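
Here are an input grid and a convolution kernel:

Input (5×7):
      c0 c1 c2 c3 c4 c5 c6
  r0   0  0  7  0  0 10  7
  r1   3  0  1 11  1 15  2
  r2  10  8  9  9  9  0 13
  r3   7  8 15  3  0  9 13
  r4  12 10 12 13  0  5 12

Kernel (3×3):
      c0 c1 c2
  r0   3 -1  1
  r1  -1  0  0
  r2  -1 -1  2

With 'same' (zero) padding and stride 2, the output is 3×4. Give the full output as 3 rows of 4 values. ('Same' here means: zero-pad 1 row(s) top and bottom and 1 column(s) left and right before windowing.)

Output[0,0]: The receptive field on the zero-padded input at this output position is [0 0 0 / 0 0 0 / 0 3 0]. Elementwise product with the kernel and sum: 0·3 + 0·-1 + 0·1 + 0·-1 + 0·-1 + 3·-1 + 0·2.

-3 21 18 -27
6 -15 53 21
1 2 5 9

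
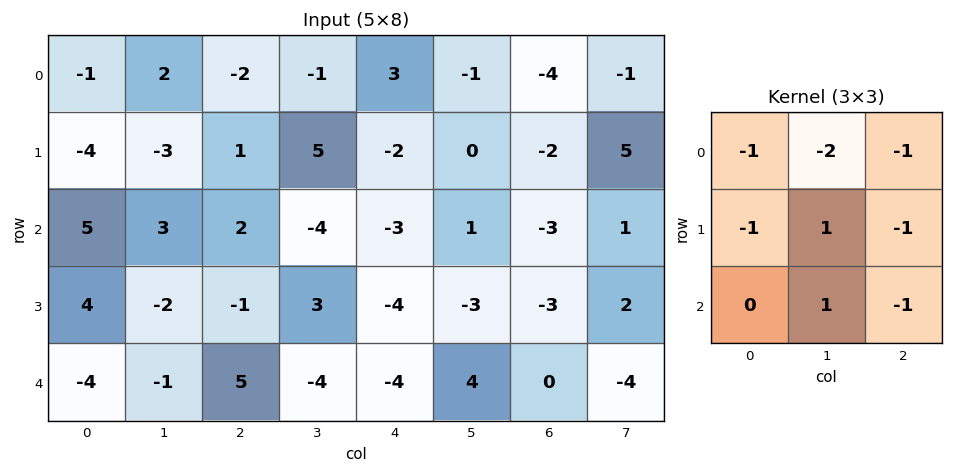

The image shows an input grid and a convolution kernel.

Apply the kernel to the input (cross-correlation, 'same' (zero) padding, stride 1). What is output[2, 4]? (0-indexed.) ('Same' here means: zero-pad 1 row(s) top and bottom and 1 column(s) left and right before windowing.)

-2

The receptive field on the zero-padded input at this output position is [5 -2 0 / -4 -3 1 / 3 -4 -3]. Elementwise product with the kernel and sum: 5·-1 + -2·-2 + 0·-1 + -4·-1 + -3·1 + 1·-1 + -4·1 + -3·-1.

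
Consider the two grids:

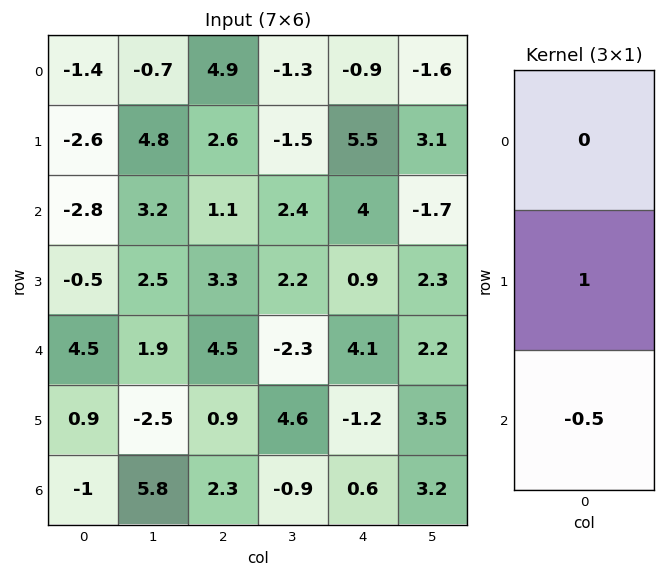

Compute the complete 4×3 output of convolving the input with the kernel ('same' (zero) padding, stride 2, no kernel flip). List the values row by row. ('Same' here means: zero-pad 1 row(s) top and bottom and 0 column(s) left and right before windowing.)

-0.1 3.6 -3.65
-2.55 -0.55 3.55
4.05 4.05 4.7
-1 2.3 0.6

Output[0,0]: The receptive field on the zero-padded input at this output position is [0 / -1.4 / -2.6]. Elementwise product with the kernel and sum: -1.4·1 + -2.6·-0.5.
Output[0,1]: The receptive field on the zero-padded input at this output position is [0 / 4.9 / 2.6]. Elementwise product with the kernel and sum: 4.9·1 + 2.6·-0.5.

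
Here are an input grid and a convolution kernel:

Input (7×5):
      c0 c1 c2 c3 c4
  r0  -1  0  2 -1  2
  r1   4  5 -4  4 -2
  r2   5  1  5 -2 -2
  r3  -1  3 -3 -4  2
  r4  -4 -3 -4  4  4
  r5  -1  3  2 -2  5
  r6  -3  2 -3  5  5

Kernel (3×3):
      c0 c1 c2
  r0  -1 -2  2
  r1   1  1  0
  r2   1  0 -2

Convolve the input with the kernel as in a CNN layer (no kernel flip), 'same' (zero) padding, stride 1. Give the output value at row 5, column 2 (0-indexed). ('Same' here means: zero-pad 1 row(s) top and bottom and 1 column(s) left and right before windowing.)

The receptive field on the zero-padded input at this output position is [-3 -4 4 / 3 2 -2 / 2 -3 5]. Elementwise product with the kernel and sum: -3·-1 + -4·-2 + 4·2 + 3·1 + 2·1 + 2·1 + 5·-2.

16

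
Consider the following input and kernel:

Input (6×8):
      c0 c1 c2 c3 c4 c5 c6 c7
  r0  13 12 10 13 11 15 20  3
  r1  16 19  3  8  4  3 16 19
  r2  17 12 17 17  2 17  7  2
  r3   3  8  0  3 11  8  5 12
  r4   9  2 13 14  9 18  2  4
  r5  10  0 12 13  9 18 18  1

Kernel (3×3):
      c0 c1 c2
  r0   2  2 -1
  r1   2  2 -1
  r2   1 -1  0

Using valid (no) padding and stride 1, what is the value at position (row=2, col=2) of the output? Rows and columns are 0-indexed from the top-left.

60

The receptive field on the input at this output position is [17 17 2 / 0 3 11 / 13 14 9]. Elementwise product with the kernel and sum: 17·2 + 17·2 + 2·-1 + 0·2 + 3·2 + 11·-1 + 13·1 + 14·-1.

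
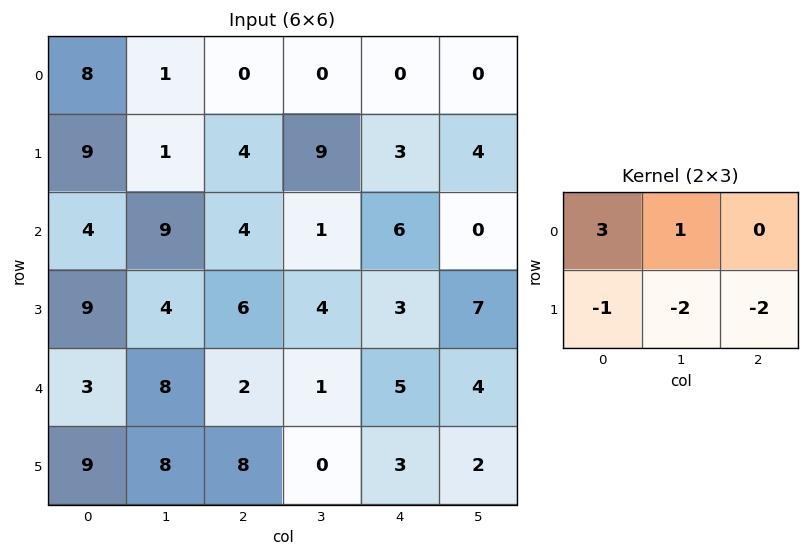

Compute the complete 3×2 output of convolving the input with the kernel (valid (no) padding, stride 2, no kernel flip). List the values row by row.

6 -28
-8 -7
-24 -7

Output[0,0]: The receptive field on the input at this output position is [8 1 0 / 9 1 4]. Elementwise product with the kernel and sum: 8·3 + 1·1 + 9·-1 + 1·-2 + 4·-2.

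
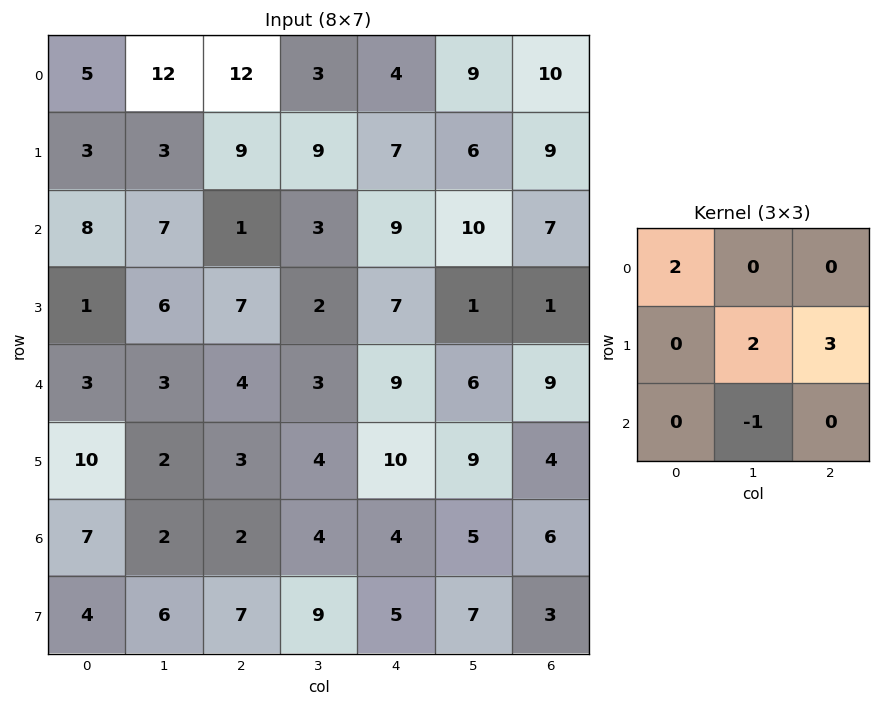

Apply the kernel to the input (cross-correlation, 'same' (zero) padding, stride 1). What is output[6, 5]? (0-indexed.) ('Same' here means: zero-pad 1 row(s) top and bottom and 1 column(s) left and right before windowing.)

The receptive field on the zero-padded input at this output position is [10 9 4 / 4 5 6 / 5 7 3]. Elementwise product with the kernel and sum: 10·2 + 5·2 + 6·3 + 7·-1.

41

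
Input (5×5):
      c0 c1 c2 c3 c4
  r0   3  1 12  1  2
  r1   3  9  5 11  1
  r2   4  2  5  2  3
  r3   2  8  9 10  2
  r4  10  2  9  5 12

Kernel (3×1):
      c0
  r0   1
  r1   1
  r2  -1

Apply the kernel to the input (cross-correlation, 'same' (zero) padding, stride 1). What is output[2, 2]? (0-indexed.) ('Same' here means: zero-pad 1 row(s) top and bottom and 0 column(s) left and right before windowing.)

The receptive field on the zero-padded input at this output position is [5 / 5 / 9]. Elementwise product with the kernel and sum: 5·1 + 5·1 + 9·-1.

1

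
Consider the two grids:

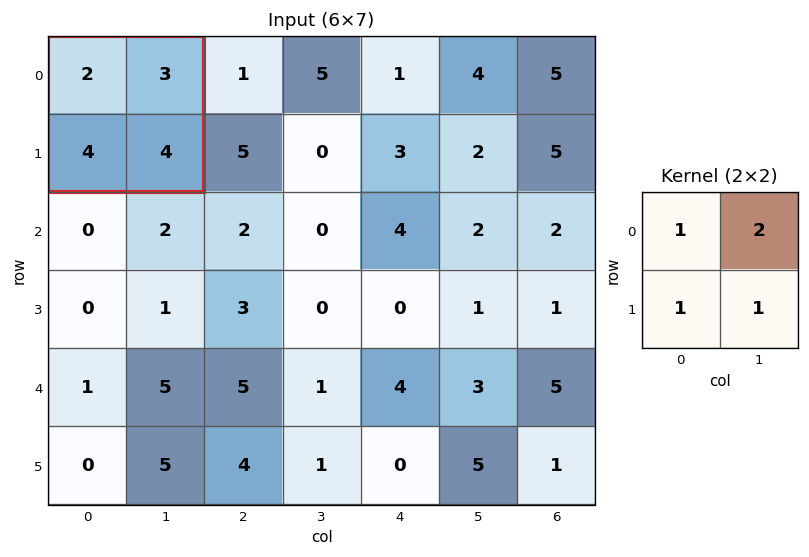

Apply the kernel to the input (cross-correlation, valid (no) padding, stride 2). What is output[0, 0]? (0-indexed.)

16

The receptive field on the input at this output position is [2 3 / 4 4]. Elementwise product with the kernel and sum: 2·1 + 3·2 + 4·1 + 4·1.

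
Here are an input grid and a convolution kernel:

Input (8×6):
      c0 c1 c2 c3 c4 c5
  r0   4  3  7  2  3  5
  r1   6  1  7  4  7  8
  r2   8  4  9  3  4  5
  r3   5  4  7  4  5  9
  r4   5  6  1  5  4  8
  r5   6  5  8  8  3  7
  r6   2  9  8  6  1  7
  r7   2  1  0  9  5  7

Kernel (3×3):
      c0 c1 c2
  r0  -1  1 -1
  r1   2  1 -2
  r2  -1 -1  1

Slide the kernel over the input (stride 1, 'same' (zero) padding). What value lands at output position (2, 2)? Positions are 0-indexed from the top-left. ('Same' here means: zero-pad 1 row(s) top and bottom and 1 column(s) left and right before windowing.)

6

The receptive field on the zero-padded input at this output position is [1 7 4 / 4 9 3 / 4 7 4]. Elementwise product with the kernel and sum: 1·-1 + 7·1 + 4·-1 + 4·2 + 9·1 + 3·-2 + 4·-1 + 7·-1 + 4·1.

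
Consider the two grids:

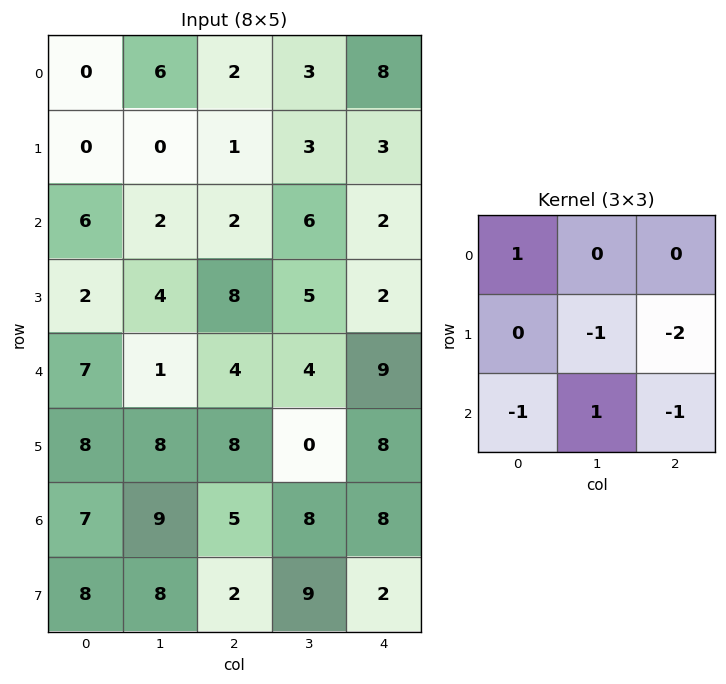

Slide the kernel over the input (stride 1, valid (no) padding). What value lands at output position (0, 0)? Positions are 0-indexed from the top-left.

-8

The receptive field on the input at this output position is [0 6 2 / 0 0 1 / 6 2 2]. Elementwise product with the kernel and sum: 0·1 + 0·-1 + 1·-2 + 6·-1 + 2·1 + 2·-1.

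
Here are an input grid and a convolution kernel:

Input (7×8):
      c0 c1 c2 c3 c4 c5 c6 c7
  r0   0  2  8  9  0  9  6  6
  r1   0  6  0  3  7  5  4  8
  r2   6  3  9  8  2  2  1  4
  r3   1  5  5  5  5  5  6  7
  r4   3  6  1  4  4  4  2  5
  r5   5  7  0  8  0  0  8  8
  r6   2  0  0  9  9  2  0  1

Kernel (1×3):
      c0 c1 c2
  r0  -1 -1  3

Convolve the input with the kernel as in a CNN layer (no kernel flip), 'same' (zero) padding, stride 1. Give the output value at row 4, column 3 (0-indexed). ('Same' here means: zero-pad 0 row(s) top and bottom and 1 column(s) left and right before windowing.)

7

The receptive field on the zero-padded input at this output position is [1 4 4]. Elementwise product with the kernel and sum: 1·-1 + 4·-1 + 4·3.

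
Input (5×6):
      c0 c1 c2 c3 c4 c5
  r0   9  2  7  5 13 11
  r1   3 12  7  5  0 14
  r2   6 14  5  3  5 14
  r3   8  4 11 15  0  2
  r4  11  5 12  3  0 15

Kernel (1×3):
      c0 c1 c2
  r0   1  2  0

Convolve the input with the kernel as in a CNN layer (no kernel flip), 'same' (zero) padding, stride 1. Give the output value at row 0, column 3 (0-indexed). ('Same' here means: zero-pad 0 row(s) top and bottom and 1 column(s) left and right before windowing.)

17

The receptive field on the zero-padded input at this output position is [7 5 13]. Elementwise product with the kernel and sum: 7·1 + 5·2.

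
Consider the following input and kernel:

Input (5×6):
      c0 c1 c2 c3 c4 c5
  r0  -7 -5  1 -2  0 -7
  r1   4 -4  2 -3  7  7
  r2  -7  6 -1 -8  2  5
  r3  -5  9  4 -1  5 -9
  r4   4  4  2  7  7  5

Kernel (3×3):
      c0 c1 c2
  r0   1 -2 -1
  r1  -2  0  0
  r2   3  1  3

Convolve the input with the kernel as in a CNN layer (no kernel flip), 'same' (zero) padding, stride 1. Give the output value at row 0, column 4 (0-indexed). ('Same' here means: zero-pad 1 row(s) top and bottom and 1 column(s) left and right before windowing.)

The receptive field on the zero-padded input at this output position is [0 0 0 / -2 0 -7 / -3 7 7]. Elementwise product with the kernel and sum: 0·1 + 0·-2 + 0·-1 + -2·-2 + -3·3 + 7·1 + 7·3.

23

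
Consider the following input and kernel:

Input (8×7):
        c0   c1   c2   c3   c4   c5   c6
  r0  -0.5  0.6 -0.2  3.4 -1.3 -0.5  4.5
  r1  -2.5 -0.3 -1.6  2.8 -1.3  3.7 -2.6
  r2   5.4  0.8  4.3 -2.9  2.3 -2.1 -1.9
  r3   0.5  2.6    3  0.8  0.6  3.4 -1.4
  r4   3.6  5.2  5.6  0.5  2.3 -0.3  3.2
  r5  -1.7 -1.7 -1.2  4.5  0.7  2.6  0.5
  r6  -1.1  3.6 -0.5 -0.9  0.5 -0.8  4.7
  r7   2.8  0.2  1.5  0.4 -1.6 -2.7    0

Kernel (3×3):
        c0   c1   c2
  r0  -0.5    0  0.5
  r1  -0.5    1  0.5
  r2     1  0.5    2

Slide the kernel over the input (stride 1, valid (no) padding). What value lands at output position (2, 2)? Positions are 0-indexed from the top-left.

9.05

The receptive field on the input at this output position is [4.3 -2.9 2.3 / 3 0.8 0.6 / 5.6 0.5 2.3]. Elementwise product with the kernel and sum: 4.3·-0.5 + 2.3·0.5 + 3·-0.5 + 0.8·1 + 0.6·0.5 + 5.6·1 + 0.5·0.5 + 2.3·2.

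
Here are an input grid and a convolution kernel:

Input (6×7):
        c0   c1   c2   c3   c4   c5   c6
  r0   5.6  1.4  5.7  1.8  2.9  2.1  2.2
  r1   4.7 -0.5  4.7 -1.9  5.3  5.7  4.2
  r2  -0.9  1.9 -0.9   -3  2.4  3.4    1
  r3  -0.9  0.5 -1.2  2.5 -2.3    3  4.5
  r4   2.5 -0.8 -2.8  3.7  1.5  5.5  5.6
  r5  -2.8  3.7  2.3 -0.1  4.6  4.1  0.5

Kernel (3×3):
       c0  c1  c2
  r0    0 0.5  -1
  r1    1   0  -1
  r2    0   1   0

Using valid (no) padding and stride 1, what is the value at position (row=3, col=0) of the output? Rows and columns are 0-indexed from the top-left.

10.45

The receptive field on the input at this output position is [-0.9 0.5 -1.2 / 2.5 -0.8 -2.8 / -2.8 3.7 2.3]. Elementwise product with the kernel and sum: 0.5·0.5 + -1.2·-1 + 2.5·1 + -2.8·-1 + 3.7·1.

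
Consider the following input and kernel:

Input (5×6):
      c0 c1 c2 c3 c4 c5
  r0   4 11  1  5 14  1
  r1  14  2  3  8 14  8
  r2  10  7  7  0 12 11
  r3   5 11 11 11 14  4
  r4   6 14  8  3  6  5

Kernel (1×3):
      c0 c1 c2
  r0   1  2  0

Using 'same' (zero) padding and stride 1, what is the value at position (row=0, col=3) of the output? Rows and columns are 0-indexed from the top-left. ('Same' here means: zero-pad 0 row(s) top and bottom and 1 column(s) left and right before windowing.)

11

The receptive field on the zero-padded input at this output position is [1 5 14]. Elementwise product with the kernel and sum: 1·1 + 5·2.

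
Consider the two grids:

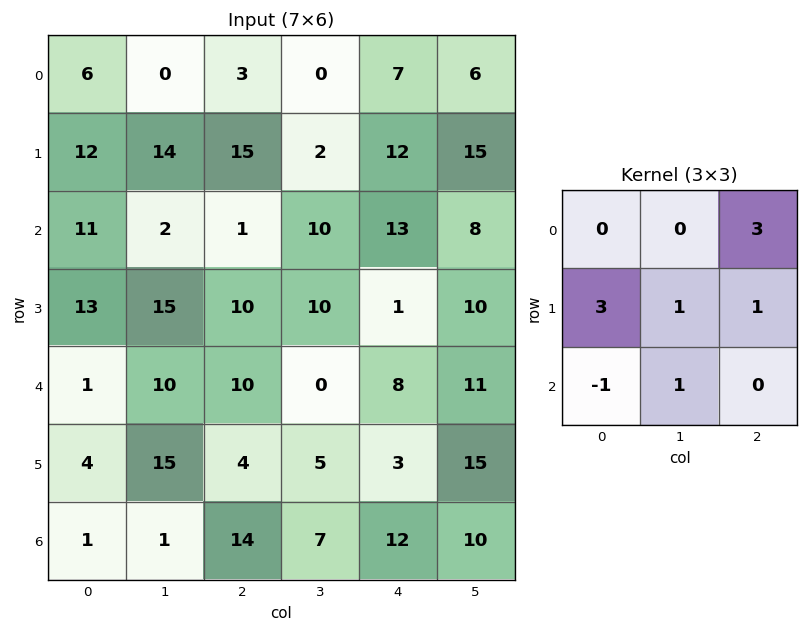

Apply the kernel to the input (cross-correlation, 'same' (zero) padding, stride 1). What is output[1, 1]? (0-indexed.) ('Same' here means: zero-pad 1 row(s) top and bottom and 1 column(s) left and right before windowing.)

The receptive field on the zero-padded input at this output position is [6 0 3 / 12 14 15 / 11 2 1]. Elementwise product with the kernel and sum: 3·3 + 12·3 + 14·1 + 15·1 + 11·-1 + 2·1.

65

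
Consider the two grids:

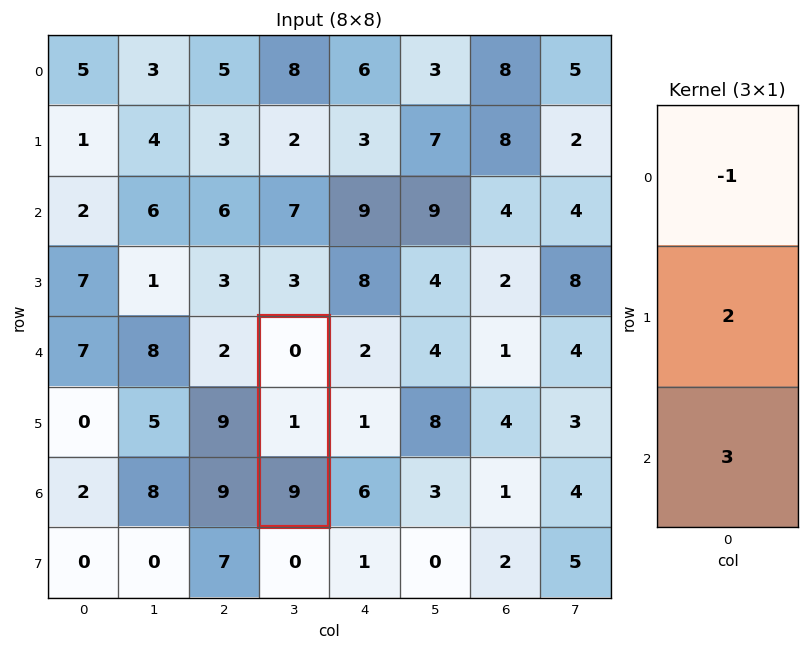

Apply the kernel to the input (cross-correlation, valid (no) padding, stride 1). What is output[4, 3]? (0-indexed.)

29

The receptive field on the input at this output position is [0 / 1 / 9]. Elementwise product with the kernel and sum: 0·-1 + 1·2 + 9·3.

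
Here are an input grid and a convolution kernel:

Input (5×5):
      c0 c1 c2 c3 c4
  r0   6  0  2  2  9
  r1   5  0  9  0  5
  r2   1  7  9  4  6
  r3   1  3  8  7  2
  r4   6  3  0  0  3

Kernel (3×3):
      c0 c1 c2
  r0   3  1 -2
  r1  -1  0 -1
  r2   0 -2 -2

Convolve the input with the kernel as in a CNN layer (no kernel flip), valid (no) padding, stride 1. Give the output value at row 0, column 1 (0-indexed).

-28

The receptive field on the input at this output position is [0 2 2 / 0 9 0 / 7 9 4]. Elementwise product with the kernel and sum: 0·3 + 2·1 + 2·-2 + 0·-1 + 0·-1 + 9·-2 + 4·-2.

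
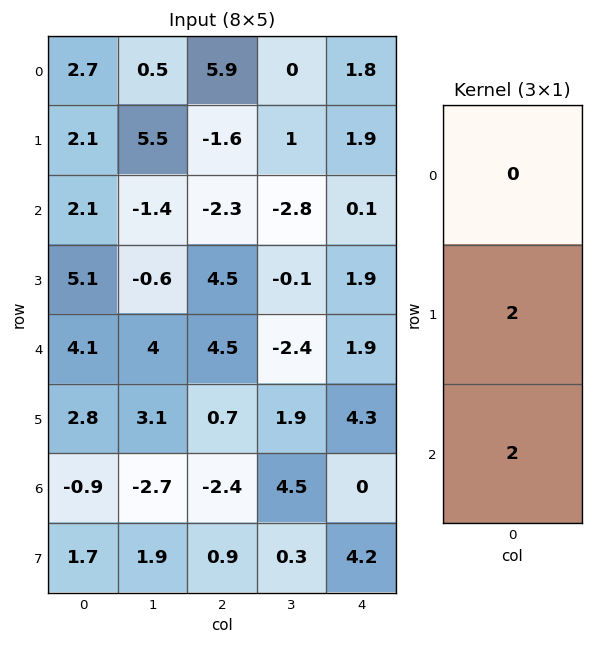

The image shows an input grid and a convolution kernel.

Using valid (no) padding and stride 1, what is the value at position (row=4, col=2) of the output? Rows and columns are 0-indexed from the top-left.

The receptive field on the input at this output position is [4.5 / 0.7 / -2.4]. Elementwise product with the kernel and sum: 0.7·2 + -2.4·2.

-3.4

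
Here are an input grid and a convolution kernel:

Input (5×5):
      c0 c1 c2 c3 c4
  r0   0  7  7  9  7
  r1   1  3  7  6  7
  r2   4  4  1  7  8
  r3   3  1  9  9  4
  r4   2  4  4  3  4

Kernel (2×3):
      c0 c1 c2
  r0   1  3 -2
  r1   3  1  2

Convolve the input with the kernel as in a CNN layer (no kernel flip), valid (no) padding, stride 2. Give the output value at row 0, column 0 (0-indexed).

27

The receptive field on the input at this output position is [0 7 7 / 1 3 7]. Elementwise product with the kernel and sum: 0·1 + 7·3 + 7·-2 + 1·3 + 3·1 + 7·2.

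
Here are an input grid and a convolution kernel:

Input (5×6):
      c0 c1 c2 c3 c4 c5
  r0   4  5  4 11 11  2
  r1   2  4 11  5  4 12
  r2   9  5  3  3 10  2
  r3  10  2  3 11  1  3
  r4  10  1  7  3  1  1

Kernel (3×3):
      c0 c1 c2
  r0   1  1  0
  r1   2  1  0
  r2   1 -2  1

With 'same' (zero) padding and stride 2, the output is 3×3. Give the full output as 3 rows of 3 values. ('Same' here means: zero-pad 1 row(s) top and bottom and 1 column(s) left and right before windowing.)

4 1 42
-7 35 37
20 14 19

Output[0,0]: The receptive field on the zero-padded input at this output position is [0 0 0 / 0 4 5 / 0 2 4]. Elementwise product with the kernel and sum: 0·1 + 0·1 + 0·2 + 4·1 + 0·1 + 2·-2 + 4·1.
Output[0,1]: The receptive field on the zero-padded input at this output position is [0 0 0 / 5 4 11 / 4 11 5]. Elementwise product with the kernel and sum: 0·1 + 0·1 + 5·2 + 4·1 + 4·1 + 11·-2 + 5·1.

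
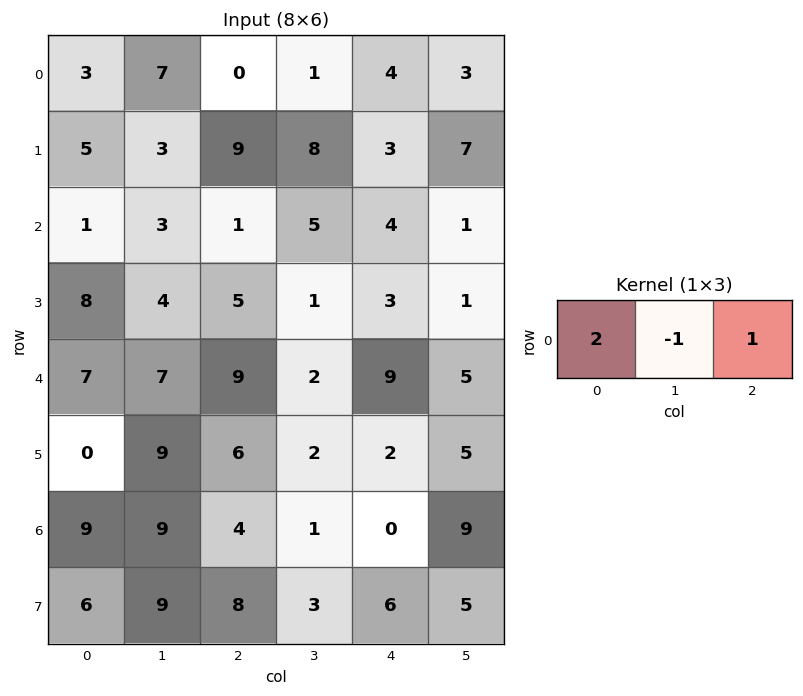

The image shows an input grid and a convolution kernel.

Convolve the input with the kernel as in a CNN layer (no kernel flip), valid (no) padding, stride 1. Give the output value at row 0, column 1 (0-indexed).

15

The receptive field on the input at this output position is [7 0 1]. Elementwise product with the kernel and sum: 7·2 + 0·-1 + 1·1.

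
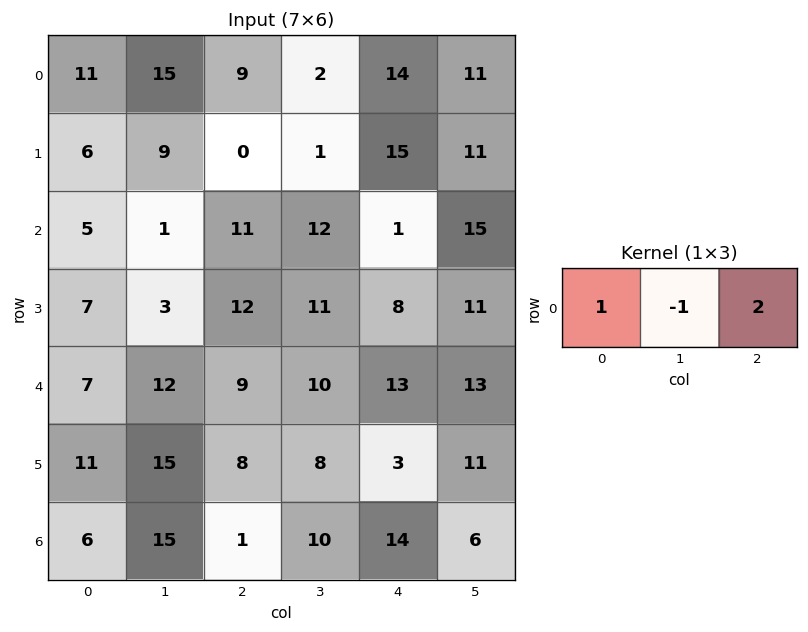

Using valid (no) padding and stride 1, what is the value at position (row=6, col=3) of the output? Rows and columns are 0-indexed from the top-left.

8

The receptive field on the input at this output position is [10 14 6]. Elementwise product with the kernel and sum: 10·1 + 14·-1 + 6·2.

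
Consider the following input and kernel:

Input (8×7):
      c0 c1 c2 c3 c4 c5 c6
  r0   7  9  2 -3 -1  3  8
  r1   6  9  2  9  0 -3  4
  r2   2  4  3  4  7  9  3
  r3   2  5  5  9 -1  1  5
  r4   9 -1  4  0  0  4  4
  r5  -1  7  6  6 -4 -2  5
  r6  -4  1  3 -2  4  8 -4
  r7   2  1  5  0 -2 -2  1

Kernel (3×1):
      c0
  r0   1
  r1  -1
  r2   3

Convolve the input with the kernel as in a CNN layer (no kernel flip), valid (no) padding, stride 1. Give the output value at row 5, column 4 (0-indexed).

-14

The receptive field on the input at this output position is [-4 / 4 / -2]. Elementwise product with the kernel and sum: -4·1 + 4·-1 + -2·3.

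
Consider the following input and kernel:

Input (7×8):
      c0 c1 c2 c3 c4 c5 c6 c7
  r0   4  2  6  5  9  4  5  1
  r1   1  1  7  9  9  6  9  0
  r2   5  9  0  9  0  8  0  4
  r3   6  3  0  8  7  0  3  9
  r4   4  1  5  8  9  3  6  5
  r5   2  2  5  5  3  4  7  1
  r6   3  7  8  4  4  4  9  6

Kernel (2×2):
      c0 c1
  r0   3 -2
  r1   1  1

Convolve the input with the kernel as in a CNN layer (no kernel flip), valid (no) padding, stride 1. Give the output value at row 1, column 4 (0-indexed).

23

The receptive field on the input at this output position is [9 6 / 0 8]. Elementwise product with the kernel and sum: 9·3 + 6·-2 + 0·1 + 8·1.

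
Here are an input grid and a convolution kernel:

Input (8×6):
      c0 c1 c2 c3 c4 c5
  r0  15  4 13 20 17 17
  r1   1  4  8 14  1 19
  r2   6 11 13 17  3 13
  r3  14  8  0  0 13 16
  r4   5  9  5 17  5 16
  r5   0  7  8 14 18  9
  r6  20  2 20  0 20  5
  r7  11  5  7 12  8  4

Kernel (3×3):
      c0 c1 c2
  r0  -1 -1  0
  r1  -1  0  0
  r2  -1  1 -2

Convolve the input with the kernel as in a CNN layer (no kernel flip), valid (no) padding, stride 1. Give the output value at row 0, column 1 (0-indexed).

The receptive field on the input at this output position is [4 13 20 / 4 8 14 / 11 13 17]. Elementwise product with the kernel and sum: 4·-1 + 13·-1 + 4·-1 + 11·-1 + 13·1 + 17·-2.

-53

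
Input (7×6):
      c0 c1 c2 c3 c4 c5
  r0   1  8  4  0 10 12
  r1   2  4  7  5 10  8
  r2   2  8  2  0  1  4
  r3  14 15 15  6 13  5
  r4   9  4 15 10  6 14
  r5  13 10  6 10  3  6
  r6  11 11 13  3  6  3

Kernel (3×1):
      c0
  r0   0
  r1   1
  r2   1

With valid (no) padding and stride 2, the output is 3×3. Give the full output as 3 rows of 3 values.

Output[0,0]: The receptive field on the input at this output position is [1 / 2 / 2]. Elementwise product with the kernel and sum: 2·1 + 2·1.

4 9 11
23 30 19
24 19 9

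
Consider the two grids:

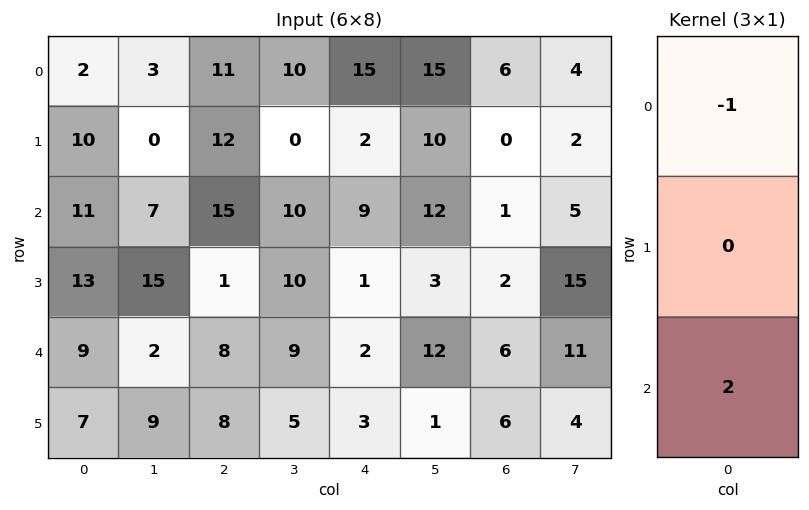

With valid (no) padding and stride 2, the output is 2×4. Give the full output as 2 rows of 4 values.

Output[0,0]: The receptive field on the input at this output position is [2 / 10 / 11]. Elementwise product with the kernel and sum: 2·-1 + 11·2.
Output[0,1]: The receptive field on the input at this output position is [11 / 12 / 15]. Elementwise product with the kernel and sum: 11·-1 + 15·2.

20 19 3 -4
7 1 -5 11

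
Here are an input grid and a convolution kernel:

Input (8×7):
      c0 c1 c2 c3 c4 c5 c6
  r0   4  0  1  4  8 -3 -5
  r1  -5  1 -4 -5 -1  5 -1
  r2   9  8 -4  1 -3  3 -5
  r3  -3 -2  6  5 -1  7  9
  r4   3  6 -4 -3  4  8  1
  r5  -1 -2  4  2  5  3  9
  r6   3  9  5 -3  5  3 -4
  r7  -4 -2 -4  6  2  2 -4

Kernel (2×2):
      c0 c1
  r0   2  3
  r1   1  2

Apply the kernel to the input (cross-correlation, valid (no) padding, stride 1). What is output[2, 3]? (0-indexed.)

-4

The receptive field on the input at this output position is [1 -3 / 5 -1]. Elementwise product with the kernel and sum: 1·2 + -3·3 + 5·1 + -1·2.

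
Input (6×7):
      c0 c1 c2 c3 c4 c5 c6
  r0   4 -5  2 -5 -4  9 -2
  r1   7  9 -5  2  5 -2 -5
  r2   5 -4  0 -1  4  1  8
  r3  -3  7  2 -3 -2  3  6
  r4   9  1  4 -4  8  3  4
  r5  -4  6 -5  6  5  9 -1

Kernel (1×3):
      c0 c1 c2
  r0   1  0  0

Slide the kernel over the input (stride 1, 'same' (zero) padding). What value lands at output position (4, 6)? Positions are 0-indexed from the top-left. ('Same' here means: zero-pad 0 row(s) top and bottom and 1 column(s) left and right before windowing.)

The receptive field on the zero-padded input at this output position is [3 4 0]. Elementwise product with the kernel and sum: 3·1.

3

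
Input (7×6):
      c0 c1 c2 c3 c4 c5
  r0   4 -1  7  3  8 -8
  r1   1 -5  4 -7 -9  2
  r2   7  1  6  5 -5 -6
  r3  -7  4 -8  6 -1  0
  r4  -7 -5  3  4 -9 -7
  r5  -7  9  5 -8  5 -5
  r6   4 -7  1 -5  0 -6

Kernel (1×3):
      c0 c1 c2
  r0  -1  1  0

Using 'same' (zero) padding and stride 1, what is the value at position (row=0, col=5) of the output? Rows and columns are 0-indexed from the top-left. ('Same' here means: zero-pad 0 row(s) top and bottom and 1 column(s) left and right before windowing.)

The receptive field on the zero-padded input at this output position is [8 -8 0]. Elementwise product with the kernel and sum: 8·-1 + -8·1.

-16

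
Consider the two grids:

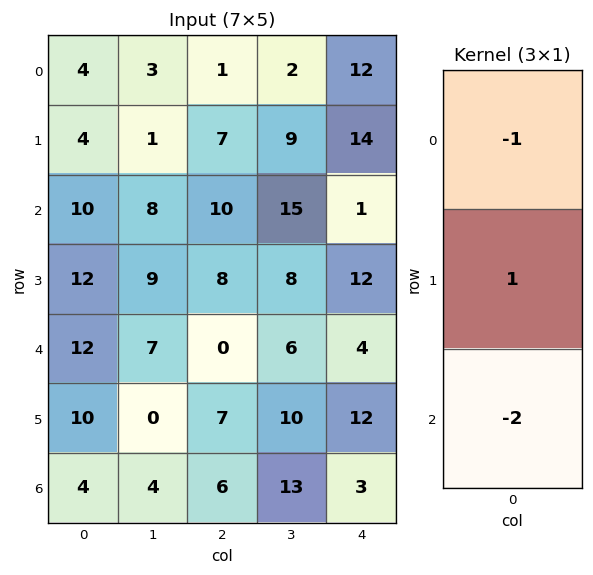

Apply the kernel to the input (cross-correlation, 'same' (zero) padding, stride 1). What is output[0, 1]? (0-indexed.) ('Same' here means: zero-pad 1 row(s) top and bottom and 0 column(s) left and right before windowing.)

1

The receptive field on the zero-padded input at this output position is [0 / 3 / 1]. Elementwise product with the kernel and sum: 0·-1 + 3·1 + 1·-2.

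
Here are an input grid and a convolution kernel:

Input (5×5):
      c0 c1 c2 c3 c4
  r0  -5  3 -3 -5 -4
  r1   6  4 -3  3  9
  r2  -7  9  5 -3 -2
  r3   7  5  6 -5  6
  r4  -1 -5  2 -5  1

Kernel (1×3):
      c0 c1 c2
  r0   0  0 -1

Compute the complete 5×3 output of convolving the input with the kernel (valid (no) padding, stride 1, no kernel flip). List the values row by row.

Output[0,0]: The receptive field on the input at this output position is [-5 3 -3]. Elementwise product with the kernel and sum: -3·-1.
Output[0,1]: The receptive field on the input at this output position is [3 -3 -5]. Elementwise product with the kernel and sum: -5·-1.

3 5 4
3 -3 -9
-5 3 2
-6 5 -6
-2 5 -1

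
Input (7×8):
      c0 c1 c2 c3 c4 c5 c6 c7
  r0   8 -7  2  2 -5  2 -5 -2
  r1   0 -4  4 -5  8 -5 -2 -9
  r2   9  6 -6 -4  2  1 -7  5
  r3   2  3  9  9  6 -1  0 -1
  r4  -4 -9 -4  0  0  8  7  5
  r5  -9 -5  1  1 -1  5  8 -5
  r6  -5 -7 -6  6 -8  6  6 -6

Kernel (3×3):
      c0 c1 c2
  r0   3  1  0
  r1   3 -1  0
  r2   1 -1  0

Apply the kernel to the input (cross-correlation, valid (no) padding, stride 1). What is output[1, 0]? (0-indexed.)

16

The receptive field on the input at this output position is [0 -4 4 / 9 6 -6 / 2 3 9]. Elementwise product with the kernel and sum: 0·3 + -4·1 + 9·3 + 6·-1 + 2·1 + 3·-1.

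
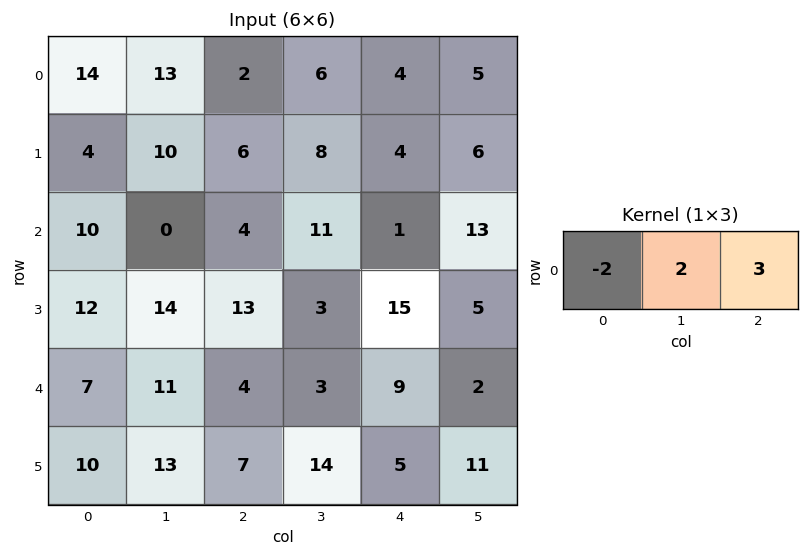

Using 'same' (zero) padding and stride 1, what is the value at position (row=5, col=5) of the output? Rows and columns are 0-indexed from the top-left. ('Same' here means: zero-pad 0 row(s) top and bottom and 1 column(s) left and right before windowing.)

The receptive field on the zero-padded input at this output position is [5 11 0]. Elementwise product with the kernel and sum: 5·-2 + 11·2 + 0·3.

12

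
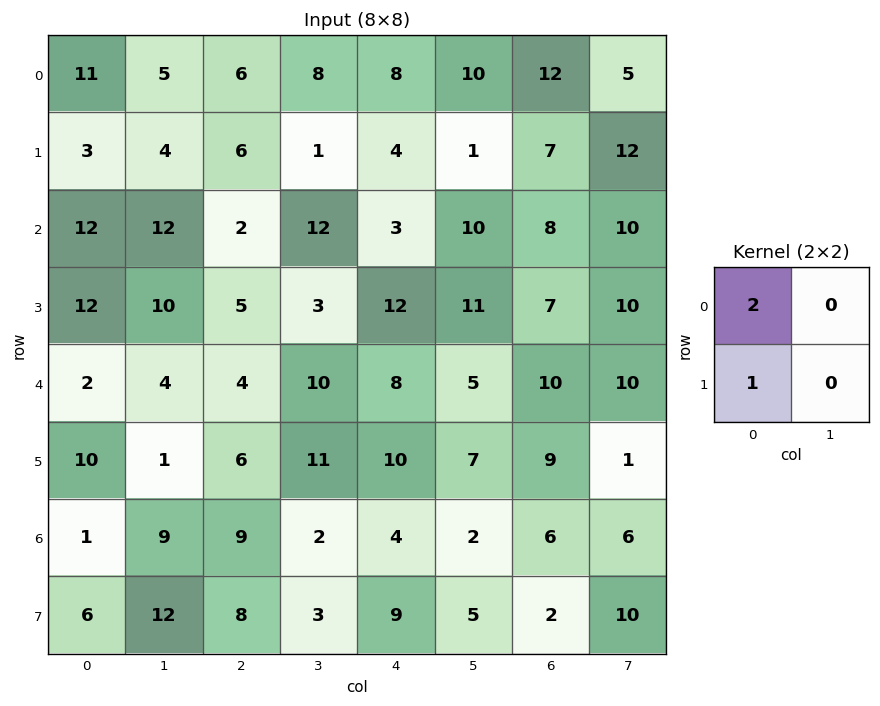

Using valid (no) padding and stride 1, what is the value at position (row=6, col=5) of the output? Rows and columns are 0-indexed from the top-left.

The receptive field on the input at this output position is [2 6 / 5 2]. Elementwise product with the kernel and sum: 2·2 + 5·1.

9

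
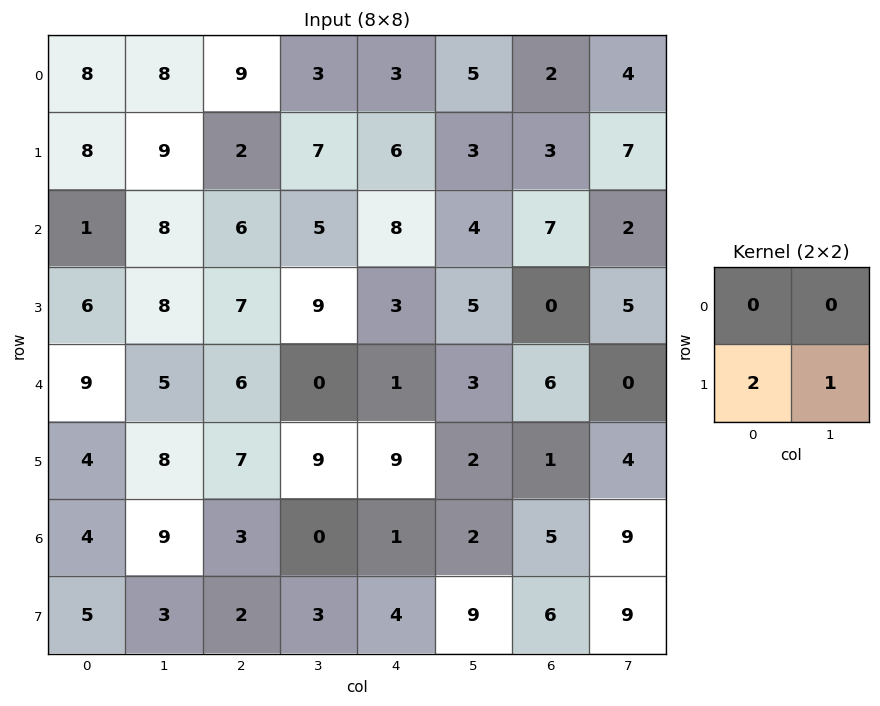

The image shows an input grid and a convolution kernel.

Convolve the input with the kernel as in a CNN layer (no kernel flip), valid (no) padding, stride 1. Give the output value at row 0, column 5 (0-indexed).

The receptive field on the input at this output position is [5 2 / 3 3]. Elementwise product with the kernel and sum: 3·2 + 3·1.

9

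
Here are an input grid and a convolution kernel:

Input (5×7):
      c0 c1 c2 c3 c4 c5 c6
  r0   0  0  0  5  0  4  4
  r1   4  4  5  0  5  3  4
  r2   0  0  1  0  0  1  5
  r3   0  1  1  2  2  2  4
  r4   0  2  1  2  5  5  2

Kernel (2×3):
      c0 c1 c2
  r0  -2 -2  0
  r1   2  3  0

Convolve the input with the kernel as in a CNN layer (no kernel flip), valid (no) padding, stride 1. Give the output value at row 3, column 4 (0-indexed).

The receptive field on the input at this output position is [2 2 4 / 5 5 2]. Elementwise product with the kernel and sum: 2·-2 + 2·-2 + 5·2 + 5·3.

17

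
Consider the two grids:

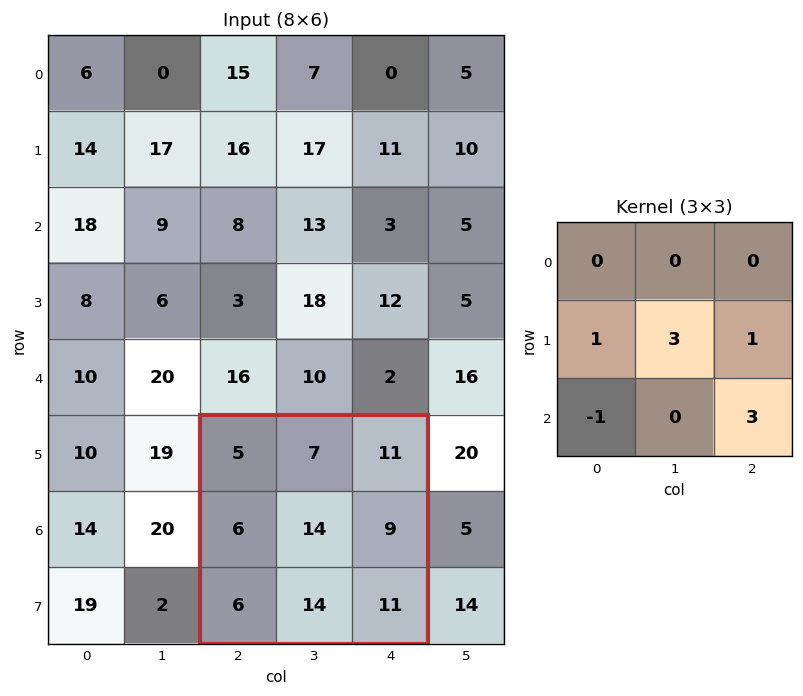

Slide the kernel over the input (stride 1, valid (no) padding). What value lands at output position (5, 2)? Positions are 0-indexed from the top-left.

84

The receptive field on the input at this output position is [5 7 11 / 6 14 9 / 6 14 11]. Elementwise product with the kernel and sum: 6·1 + 14·3 + 9·1 + 6·-1 + 11·3.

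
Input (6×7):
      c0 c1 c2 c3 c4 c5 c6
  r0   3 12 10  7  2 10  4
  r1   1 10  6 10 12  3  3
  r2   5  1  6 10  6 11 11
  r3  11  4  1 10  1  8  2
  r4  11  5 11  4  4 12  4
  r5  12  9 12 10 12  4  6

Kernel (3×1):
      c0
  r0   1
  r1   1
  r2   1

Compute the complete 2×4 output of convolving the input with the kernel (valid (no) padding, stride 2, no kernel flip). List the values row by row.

9 22 20 18
27 18 11 17

Output[0,0]: The receptive field on the input at this output position is [3 / 1 / 5]. Elementwise product with the kernel and sum: 3·1 + 1·1 + 5·1.
Output[0,1]: The receptive field on the input at this output position is [10 / 6 / 6]. Elementwise product with the kernel and sum: 10·1 + 6·1 + 6·1.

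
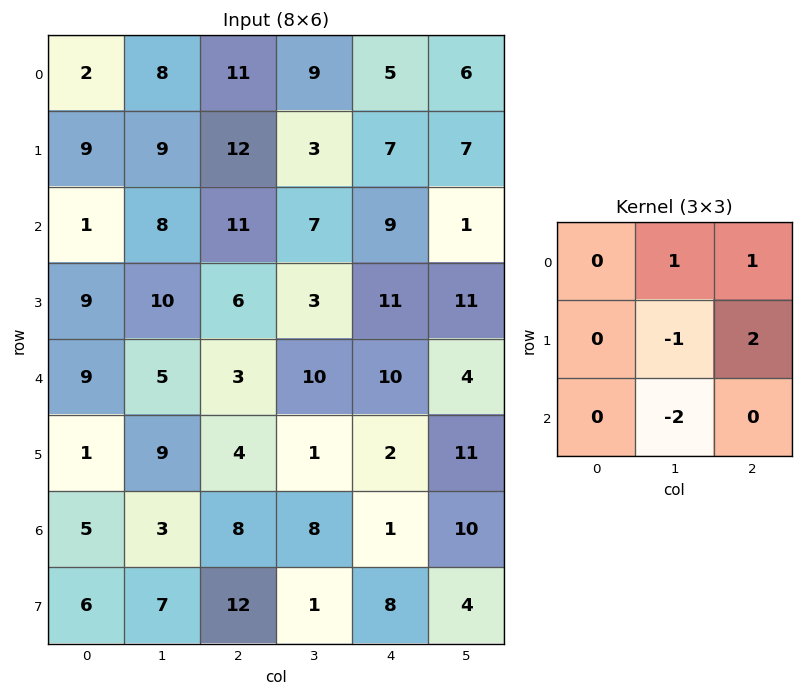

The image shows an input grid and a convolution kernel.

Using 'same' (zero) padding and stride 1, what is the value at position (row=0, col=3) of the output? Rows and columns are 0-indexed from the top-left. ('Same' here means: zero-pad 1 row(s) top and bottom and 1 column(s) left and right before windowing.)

The receptive field on the zero-padded input at this output position is [0 0 0 / 11 9 5 / 12 3 7]. Elementwise product with the kernel and sum: 0·1 + 0·1 + 9·-1 + 5·2 + 3·-2.

-5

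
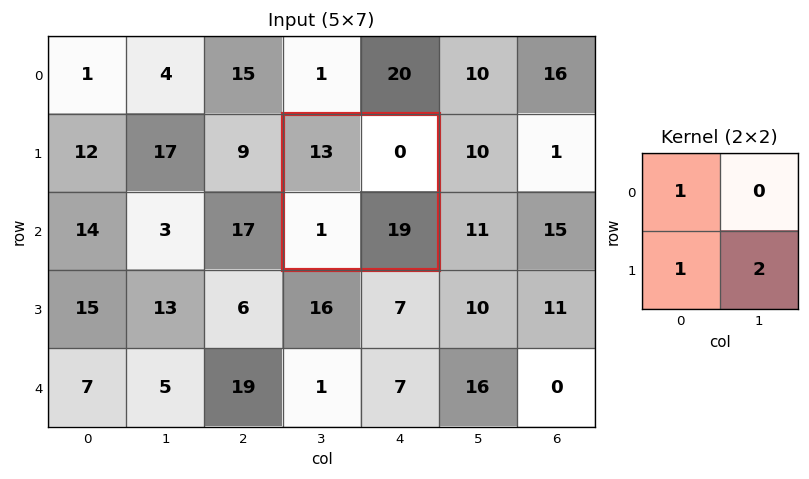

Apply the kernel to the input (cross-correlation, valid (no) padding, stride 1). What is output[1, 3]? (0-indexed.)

The receptive field on the input at this output position is [13 0 / 1 19]. Elementwise product with the kernel and sum: 13·1 + 1·1 + 19·2.

52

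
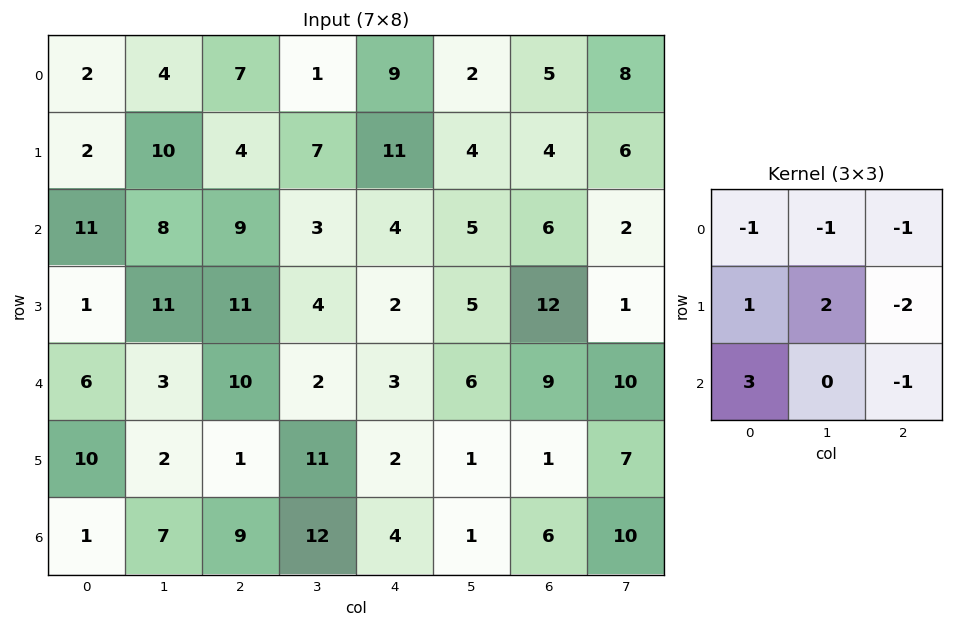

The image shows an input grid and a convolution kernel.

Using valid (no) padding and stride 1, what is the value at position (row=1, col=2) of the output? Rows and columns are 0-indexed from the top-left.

The receptive field on the input at this output position is [4 7 11 / 9 3 4 / 11 4 2]. Elementwise product with the kernel and sum: 4·-1 + 7·-1 + 11·-1 + 9·1 + 3·2 + 4·-2 + 11·3 + 2·-1.

16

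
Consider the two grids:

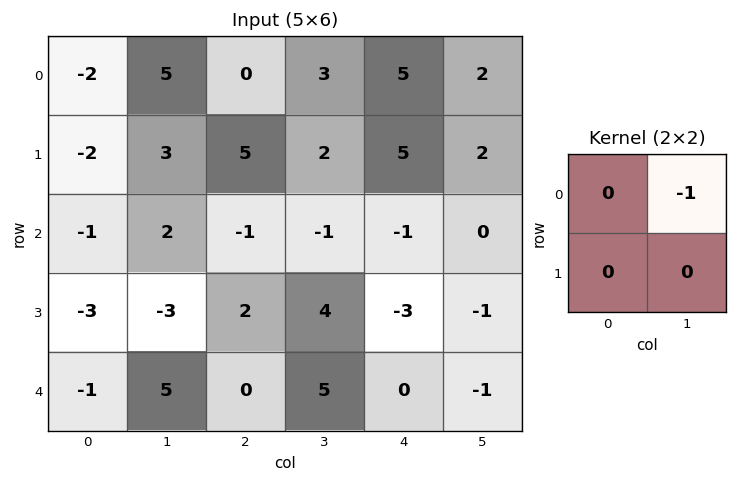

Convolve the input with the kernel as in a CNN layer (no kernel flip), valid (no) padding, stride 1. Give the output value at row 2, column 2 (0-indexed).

1

The receptive field on the input at this output position is [-1 -1 / 2 4]. Elementwise product with the kernel and sum: -1·-1.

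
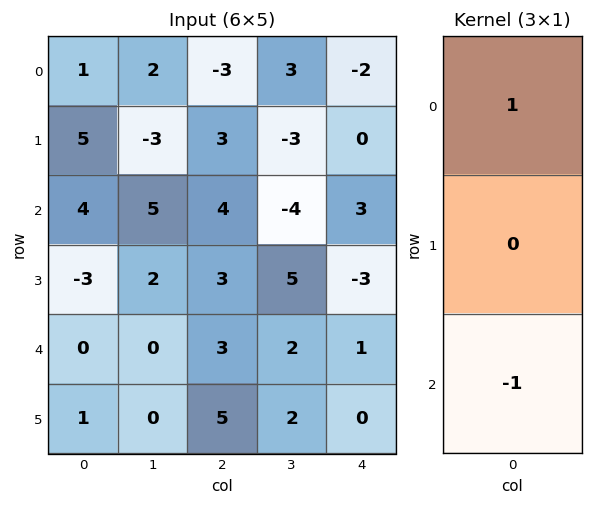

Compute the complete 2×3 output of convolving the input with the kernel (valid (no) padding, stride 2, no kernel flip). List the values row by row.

Output[0,0]: The receptive field on the input at this output position is [1 / 5 / 4]. Elementwise product with the kernel and sum: 1·1 + 4·-1.
Output[0,1]: The receptive field on the input at this output position is [-3 / 3 / 4]. Elementwise product with the kernel and sum: -3·1 + 4·-1.

-3 -7 -5
4 1 2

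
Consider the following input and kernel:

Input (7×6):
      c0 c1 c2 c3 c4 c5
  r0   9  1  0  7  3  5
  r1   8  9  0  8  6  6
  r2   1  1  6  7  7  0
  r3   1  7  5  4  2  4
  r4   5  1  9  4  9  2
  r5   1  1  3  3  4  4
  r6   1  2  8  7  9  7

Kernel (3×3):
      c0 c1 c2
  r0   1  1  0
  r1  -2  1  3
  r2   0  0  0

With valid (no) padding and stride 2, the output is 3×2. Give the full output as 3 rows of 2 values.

Output[0,0]: The receptive field on the input at this output position is [9 1 0 / 8 9 0 / 1 1 6]. Elementwise product with the kernel and sum: 9·1 + 1·1 + 8·-2 + 9·1 + 0·3.

3 33
22 13
14 22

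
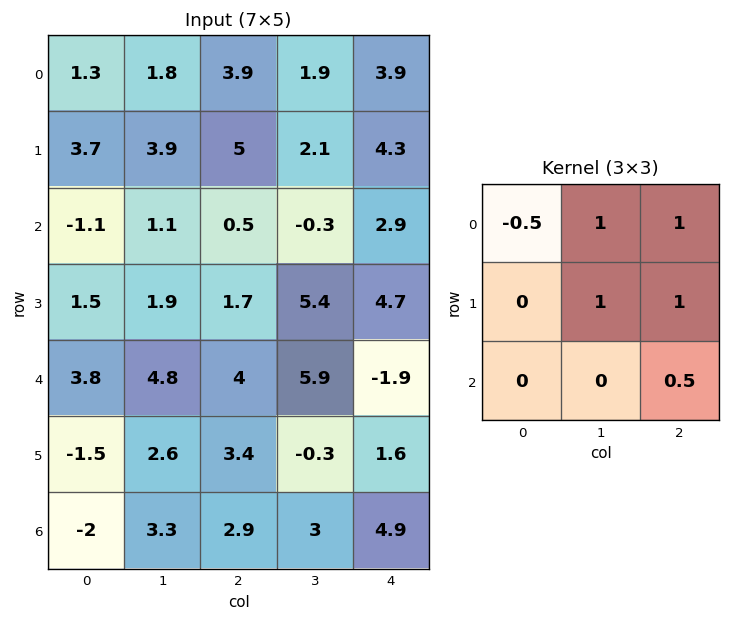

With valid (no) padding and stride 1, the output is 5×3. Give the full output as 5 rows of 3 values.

Output[0,0]: The receptive field on the input at this output position is [1.3 1.8 3.9 / 3.7 3.9 5 / -1.1 1.1 0.5]. Elementwise product with the kernel and sum: 1.3·-0.5 + 1.8·1 + 3.9·1 + 3.9·1 + 5·1 + 0.5·0.5.

14.2 11.85 11.7
9.5 8.05 8.85
7.75 9.7 11.5
13.35 15.9 14.05
14.35 12.1 5.75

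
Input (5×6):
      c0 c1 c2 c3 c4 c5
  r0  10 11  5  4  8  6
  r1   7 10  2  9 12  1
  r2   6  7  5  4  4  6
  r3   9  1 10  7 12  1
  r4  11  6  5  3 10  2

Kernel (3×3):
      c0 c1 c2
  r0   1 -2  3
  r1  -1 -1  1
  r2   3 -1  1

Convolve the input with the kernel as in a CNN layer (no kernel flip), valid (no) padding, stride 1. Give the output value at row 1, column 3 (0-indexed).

The receptive field on the input at this output position is [9 12 1 / 4 4 6 / 7 12 1]. Elementwise product with the kernel and sum: 9·1 + 12·-2 + 1·3 + 4·-1 + 4·-1 + 6·1 + 7·3 + 12·-1 + 1·1.

-4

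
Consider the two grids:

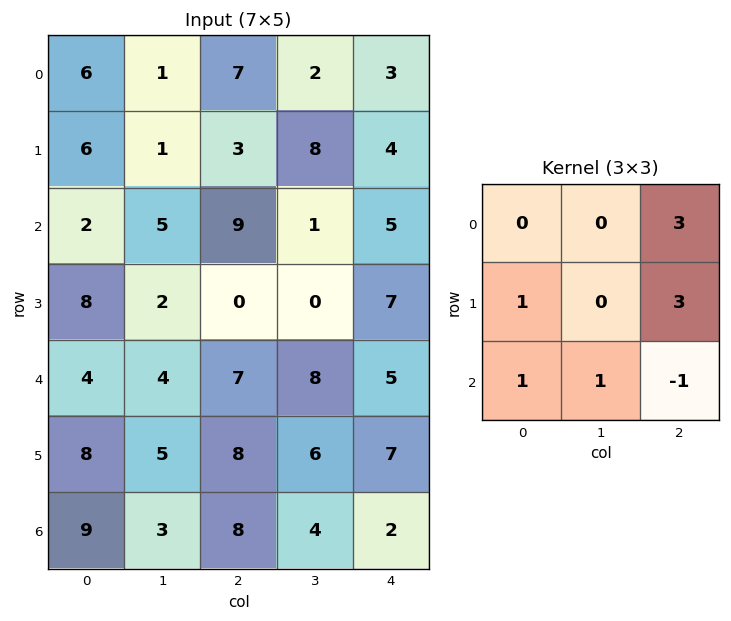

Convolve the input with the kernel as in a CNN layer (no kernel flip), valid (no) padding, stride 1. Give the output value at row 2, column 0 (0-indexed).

36

The receptive field on the input at this output position is [2 5 9 / 8 2 0 / 4 4 7]. Elementwise product with the kernel and sum: 9·3 + 8·1 + 0·3 + 4·1 + 4·1 + 7·-1.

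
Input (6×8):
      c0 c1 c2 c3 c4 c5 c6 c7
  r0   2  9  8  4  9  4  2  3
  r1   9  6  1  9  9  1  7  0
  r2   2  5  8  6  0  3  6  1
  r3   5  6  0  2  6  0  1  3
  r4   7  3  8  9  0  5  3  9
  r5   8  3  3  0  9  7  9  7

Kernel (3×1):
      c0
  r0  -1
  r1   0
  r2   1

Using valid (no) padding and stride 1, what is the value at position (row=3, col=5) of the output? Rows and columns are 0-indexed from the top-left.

7

The receptive field on the input at this output position is [0 / 5 / 7]. Elementwise product with the kernel and sum: 0·-1 + 7·1.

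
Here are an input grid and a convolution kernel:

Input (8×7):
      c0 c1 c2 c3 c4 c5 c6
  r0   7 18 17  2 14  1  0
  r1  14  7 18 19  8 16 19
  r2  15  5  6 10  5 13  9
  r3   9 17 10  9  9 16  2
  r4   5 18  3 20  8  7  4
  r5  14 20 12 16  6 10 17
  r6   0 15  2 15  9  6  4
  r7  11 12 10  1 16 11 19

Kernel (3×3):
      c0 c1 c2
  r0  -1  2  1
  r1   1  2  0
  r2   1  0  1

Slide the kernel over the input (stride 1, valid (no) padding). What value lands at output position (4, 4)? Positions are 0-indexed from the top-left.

49

The receptive field on the input at this output position is [8 7 4 / 6 10 17 / 9 6 4]. Elementwise product with the kernel and sum: 8·-1 + 7·2 + 4·1 + 6·1 + 10·2 + 9·1 + 4·1.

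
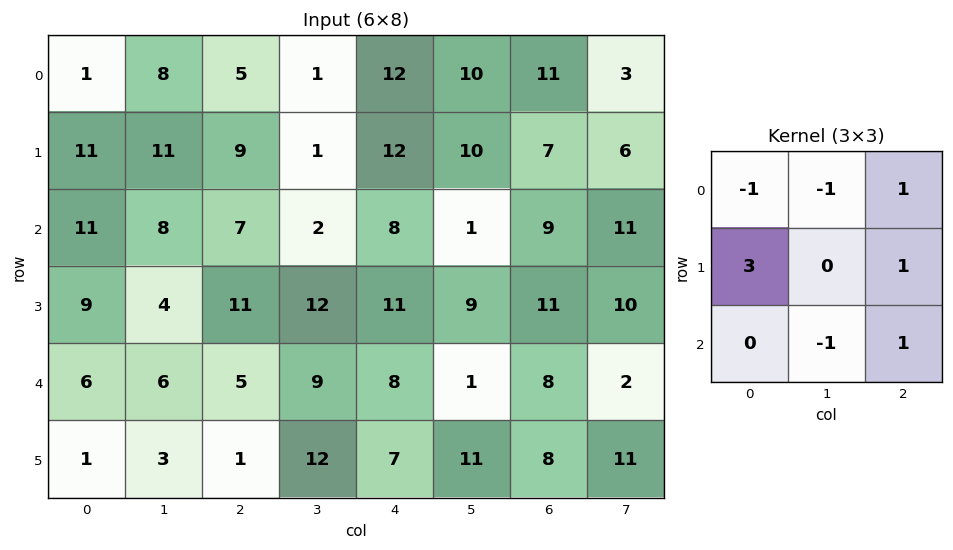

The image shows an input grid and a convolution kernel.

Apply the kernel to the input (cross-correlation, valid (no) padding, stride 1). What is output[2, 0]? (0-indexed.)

The receptive field on the input at this output position is [11 8 7 / 9 4 11 / 6 6 5]. Elementwise product with the kernel and sum: 11·-1 + 8·-1 + 7·1 + 9·3 + 11·1 + 6·-1 + 5·1.

25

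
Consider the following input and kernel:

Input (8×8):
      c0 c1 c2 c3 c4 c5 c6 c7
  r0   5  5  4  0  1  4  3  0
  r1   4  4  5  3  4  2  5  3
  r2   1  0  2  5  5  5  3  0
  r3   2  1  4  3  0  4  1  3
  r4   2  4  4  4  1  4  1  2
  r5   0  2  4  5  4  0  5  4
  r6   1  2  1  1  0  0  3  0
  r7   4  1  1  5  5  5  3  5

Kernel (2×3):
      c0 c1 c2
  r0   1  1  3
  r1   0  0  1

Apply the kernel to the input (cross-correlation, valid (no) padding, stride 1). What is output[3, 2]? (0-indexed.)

The receptive field on the input at this output position is [4 3 0 / 4 4 1]. Elementwise product with the kernel and sum: 4·1 + 3·1 + 0·3 + 1·1.

8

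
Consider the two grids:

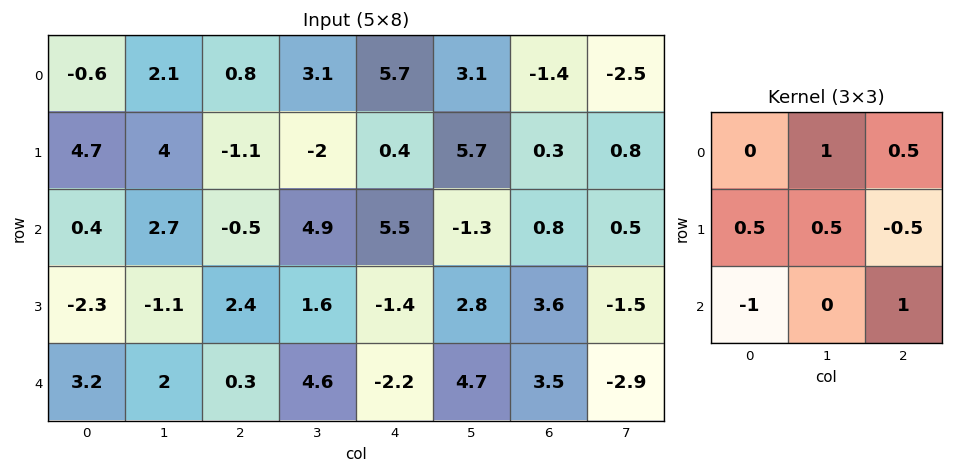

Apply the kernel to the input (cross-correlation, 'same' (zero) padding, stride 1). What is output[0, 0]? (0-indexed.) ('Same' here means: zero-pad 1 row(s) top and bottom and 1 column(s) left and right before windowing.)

The receptive field on the zero-padded input at this output position is [0 0 0 / 0 -0.6 2.1 / 0 4.7 4]. Elementwise product with the kernel and sum: 0·1 + 0·0.5 + 0·0.5 + -0.6·0.5 + 2.1·-0.5 + 0·-1 + 4·1.

2.65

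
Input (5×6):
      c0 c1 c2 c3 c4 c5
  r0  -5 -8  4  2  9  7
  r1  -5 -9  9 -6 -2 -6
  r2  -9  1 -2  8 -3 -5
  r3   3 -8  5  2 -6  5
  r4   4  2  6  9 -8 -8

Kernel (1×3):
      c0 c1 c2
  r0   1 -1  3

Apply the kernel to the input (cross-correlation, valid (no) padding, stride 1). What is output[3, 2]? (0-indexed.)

The receptive field on the input at this output position is [5 2 -6]. Elementwise product with the kernel and sum: 5·1 + 2·-1 + -6·3.

-15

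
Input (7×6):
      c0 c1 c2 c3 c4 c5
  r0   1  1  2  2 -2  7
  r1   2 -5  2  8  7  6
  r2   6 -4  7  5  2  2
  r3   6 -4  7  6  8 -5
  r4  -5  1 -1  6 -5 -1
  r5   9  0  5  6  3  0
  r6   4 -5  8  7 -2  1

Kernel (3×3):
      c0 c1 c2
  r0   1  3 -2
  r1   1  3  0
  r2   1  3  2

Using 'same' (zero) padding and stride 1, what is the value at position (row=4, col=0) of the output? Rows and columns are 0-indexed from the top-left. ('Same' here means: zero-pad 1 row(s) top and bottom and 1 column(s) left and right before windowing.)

38

The receptive field on the zero-padded input at this output position is [0 6 -4 / 0 -5 1 / 0 9 0]. Elementwise product with the kernel and sum: 0·1 + 6·3 + -4·-2 + 0·1 + -5·3 + 0·1 + 9·3 + 0·2.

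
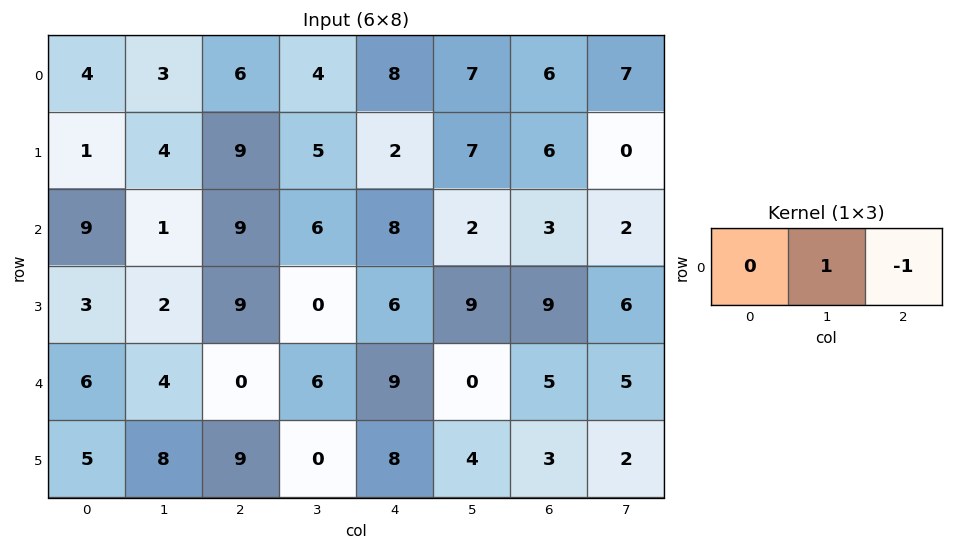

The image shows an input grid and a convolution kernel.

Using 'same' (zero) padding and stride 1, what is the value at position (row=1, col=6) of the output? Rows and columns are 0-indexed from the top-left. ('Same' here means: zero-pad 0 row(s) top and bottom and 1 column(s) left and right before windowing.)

The receptive field on the zero-padded input at this output position is [7 6 0]. Elementwise product with the kernel and sum: 6·1 + 0·-1.

6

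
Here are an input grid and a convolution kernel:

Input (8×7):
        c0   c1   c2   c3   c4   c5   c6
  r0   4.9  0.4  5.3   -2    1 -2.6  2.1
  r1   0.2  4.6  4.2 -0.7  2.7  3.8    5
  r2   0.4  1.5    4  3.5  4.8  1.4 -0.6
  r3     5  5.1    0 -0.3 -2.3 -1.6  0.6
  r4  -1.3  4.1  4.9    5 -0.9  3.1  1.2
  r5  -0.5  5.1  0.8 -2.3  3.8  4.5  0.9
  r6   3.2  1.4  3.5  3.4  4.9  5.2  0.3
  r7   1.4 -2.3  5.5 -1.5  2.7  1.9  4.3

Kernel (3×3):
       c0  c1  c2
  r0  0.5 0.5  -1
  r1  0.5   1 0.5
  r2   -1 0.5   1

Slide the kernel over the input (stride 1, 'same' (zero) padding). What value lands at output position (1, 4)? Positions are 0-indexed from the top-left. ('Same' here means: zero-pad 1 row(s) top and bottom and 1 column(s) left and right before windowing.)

6.65

The receptive field on the zero-padded input at this output position is [-2 1 -2.6 / -0.7 2.7 3.8 / 3.5 4.8 1.4]. Elementwise product with the kernel and sum: -2·0.5 + 1·0.5 + -2.6·-1 + -0.7·0.5 + 2.7·1 + 3.8·0.5 + 3.5·-1 + 4.8·0.5 + 1.4·1.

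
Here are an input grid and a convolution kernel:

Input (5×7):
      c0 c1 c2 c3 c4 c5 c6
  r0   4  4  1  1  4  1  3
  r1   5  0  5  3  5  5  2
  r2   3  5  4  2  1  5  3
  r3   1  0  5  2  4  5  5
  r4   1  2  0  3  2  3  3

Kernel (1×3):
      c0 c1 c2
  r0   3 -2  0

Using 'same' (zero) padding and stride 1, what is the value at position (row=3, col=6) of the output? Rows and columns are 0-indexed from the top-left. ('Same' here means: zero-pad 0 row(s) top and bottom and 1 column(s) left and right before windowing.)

The receptive field on the zero-padded input at this output position is [5 5 0]. Elementwise product with the kernel and sum: 5·3 + 5·-2.

5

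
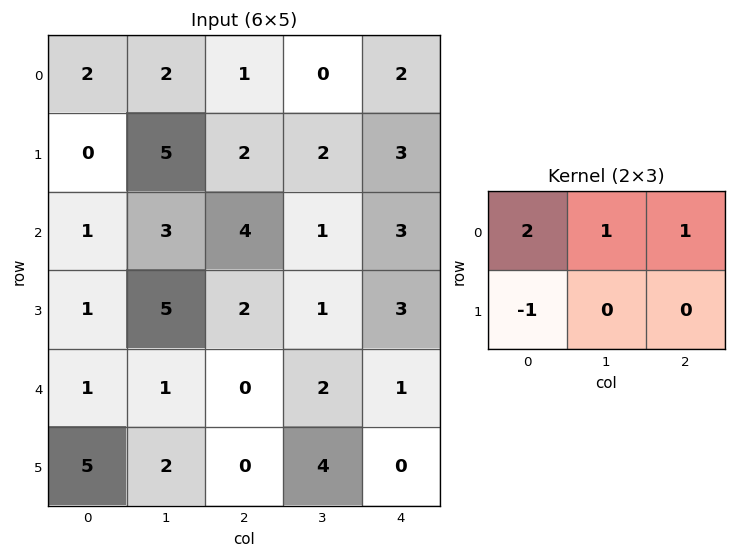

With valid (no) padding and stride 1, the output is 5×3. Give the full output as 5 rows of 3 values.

7 0 2
6 11 5
8 6 10
8 12 8
-2 2 3

Output[0,0]: The receptive field on the input at this output position is [2 2 1 / 0 5 2]. Elementwise product with the kernel and sum: 2·2 + 2·1 + 1·1 + 0·-1.
Output[0,1]: The receptive field on the input at this output position is [2 1 0 / 5 2 2]. Elementwise product with the kernel and sum: 2·2 + 1·1 + 0·1 + 5·-1.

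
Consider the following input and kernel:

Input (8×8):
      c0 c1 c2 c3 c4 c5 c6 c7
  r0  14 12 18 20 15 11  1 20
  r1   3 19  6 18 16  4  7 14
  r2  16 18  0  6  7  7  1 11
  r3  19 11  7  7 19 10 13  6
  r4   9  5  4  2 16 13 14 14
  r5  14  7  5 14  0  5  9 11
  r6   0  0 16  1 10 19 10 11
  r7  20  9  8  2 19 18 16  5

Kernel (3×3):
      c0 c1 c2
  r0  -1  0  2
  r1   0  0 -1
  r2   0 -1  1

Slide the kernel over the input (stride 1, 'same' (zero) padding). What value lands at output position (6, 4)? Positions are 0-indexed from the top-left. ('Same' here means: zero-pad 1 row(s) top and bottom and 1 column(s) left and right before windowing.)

The receptive field on the zero-padded input at this output position is [14 0 5 / 1 10 19 / 2 19 18]. Elementwise product with the kernel and sum: 14·-1 + 5·2 + 19·-1 + 19·-1 + 18·1.

-24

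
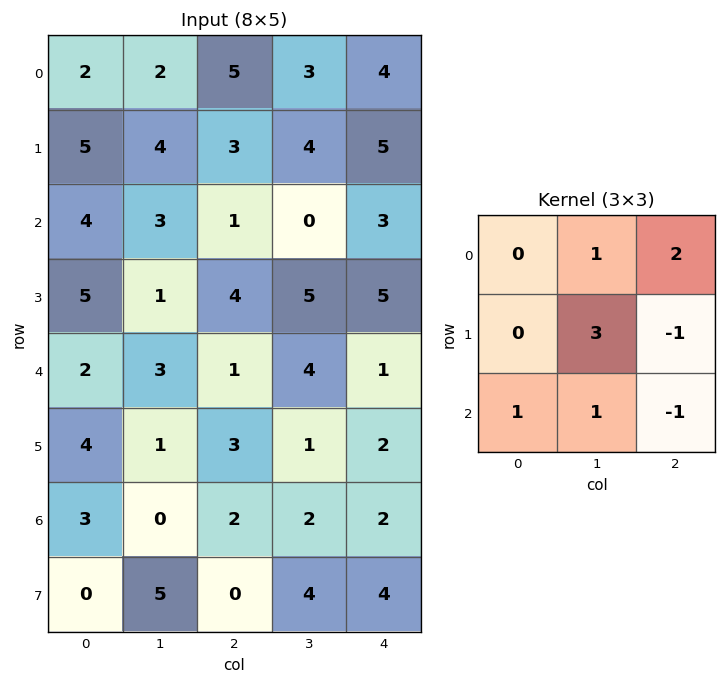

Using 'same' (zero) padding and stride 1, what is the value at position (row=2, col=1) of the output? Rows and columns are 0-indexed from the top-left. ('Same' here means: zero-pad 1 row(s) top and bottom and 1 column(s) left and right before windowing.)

The receptive field on the zero-padded input at this output position is [5 4 3 / 4 3 1 / 5 1 4]. Elementwise product with the kernel and sum: 4·1 + 3·2 + 3·3 + 1·-1 + 5·1 + 1·1 + 4·-1.

20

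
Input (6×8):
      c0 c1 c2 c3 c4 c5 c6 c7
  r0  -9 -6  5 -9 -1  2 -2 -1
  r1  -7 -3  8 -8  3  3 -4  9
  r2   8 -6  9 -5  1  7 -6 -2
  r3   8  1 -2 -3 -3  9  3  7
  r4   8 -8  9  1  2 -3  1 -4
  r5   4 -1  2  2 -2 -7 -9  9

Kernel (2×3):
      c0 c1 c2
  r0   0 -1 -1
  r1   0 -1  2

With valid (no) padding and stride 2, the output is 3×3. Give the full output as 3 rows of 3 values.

Output[0,0]: The receptive field on the input at this output position is [-9 -6 5 / -7 -3 8]. Elementwise product with the kernel and sum: -6·-1 + 5·-1 + -3·-1 + 8·2.

20 24 -11
-8 1 -4
4 -9 -9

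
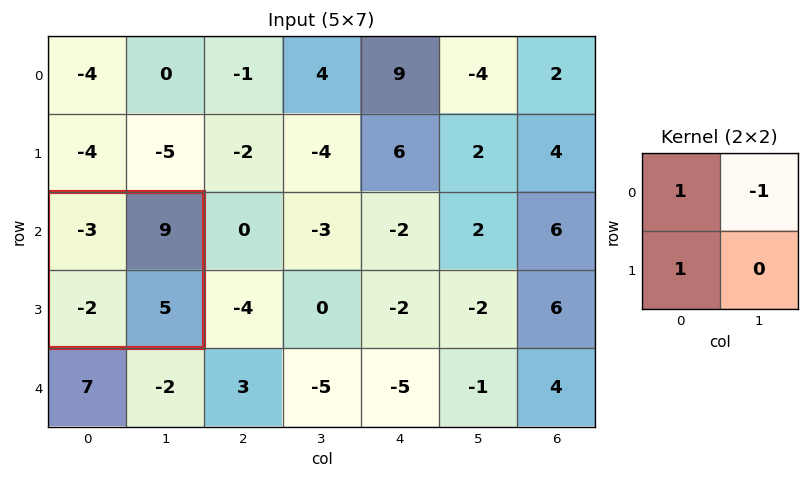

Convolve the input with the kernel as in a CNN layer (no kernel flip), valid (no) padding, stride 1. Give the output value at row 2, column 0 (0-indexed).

-14

The receptive field on the input at this output position is [-3 9 / -2 5]. Elementwise product with the kernel and sum: -3·1 + 9·-1 + -2·1.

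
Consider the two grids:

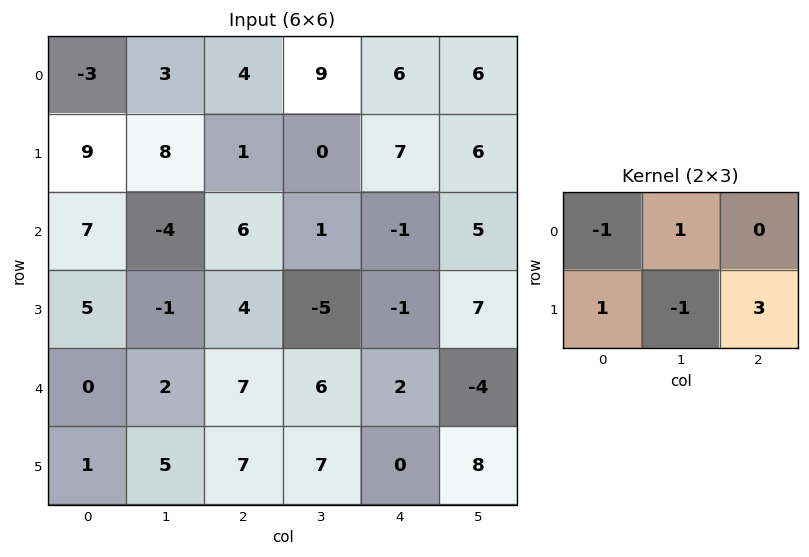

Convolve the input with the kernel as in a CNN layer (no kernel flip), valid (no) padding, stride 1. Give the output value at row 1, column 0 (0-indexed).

The receptive field on the input at this output position is [9 8 1 / 7 -4 6]. Elementwise product with the kernel and sum: 9·-1 + 8·1 + 7·1 + -4·-1 + 6·3.

28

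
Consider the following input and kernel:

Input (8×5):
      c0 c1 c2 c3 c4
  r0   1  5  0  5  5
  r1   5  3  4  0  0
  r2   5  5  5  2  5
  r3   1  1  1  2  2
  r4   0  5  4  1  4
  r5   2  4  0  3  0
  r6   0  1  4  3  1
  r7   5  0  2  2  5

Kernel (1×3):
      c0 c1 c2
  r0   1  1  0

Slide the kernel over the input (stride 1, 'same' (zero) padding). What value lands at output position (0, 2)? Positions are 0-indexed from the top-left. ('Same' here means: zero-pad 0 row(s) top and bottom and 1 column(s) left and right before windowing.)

5

The receptive field on the zero-padded input at this output position is [5 0 5]. Elementwise product with the kernel and sum: 5·1 + 0·1.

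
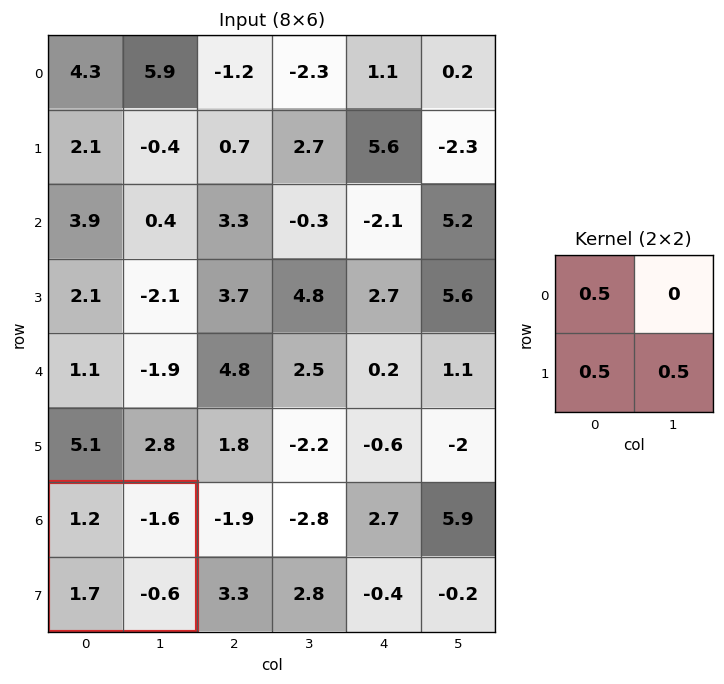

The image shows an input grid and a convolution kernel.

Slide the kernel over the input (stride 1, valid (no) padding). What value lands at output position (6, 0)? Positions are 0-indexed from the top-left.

1.15

The receptive field on the input at this output position is [1.2 -1.6 / 1.7 -0.6]. Elementwise product with the kernel and sum: 1.2·0.5 + 1.7·0.5 + -0.6·0.5.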